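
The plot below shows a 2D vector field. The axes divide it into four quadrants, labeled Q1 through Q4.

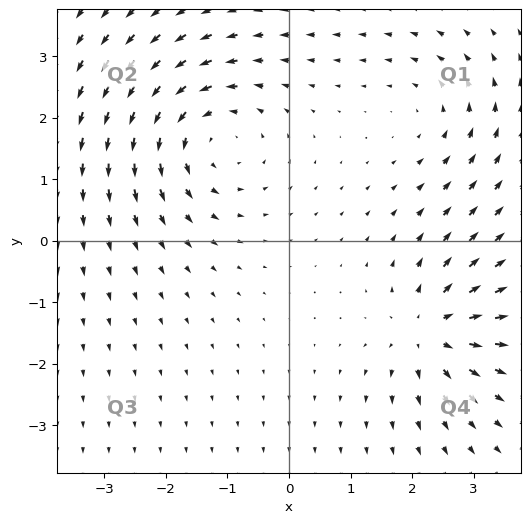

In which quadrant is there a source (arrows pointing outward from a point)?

Q4

The source sits at approximately (2.3, -1.5), which lies in quadrant Q4. The divergence there is about +4, positive as expected for a source.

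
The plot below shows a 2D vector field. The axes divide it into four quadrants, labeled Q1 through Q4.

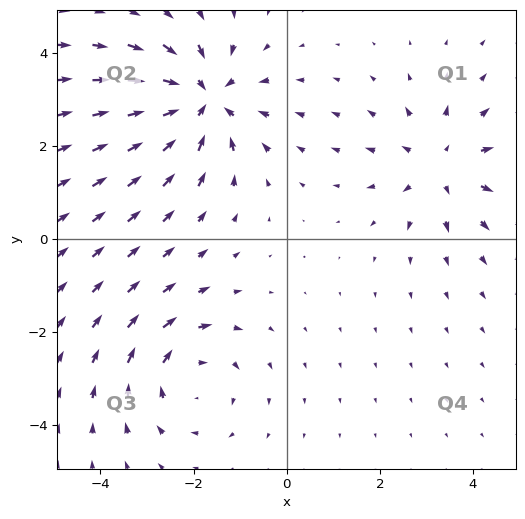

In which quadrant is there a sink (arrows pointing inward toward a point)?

Q2

The sink sits at approximately (-1.8, 3.0), which lies in quadrant Q2. The divergence there is about -5, negative as expected for a sink.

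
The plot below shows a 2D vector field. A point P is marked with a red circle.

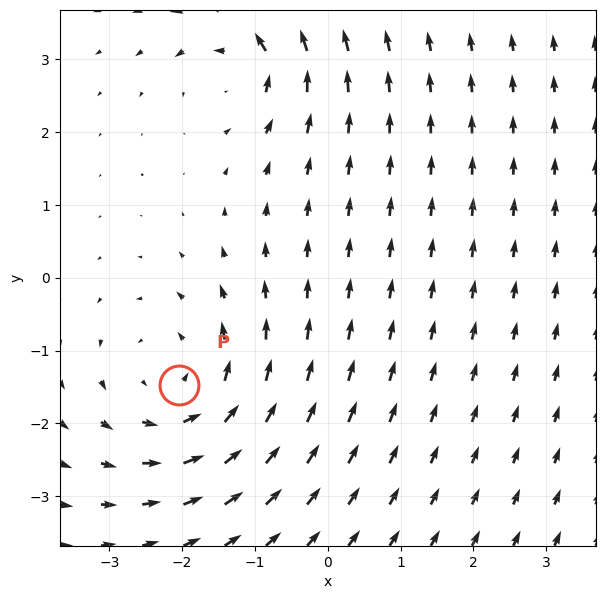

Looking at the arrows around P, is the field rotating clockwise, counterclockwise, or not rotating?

Near P at (-2.0, -1.5) the arrows circulate counterclockwise. The curl (z-component) there is about +4; positive curl means counterclockwise rotation.

counterclockwise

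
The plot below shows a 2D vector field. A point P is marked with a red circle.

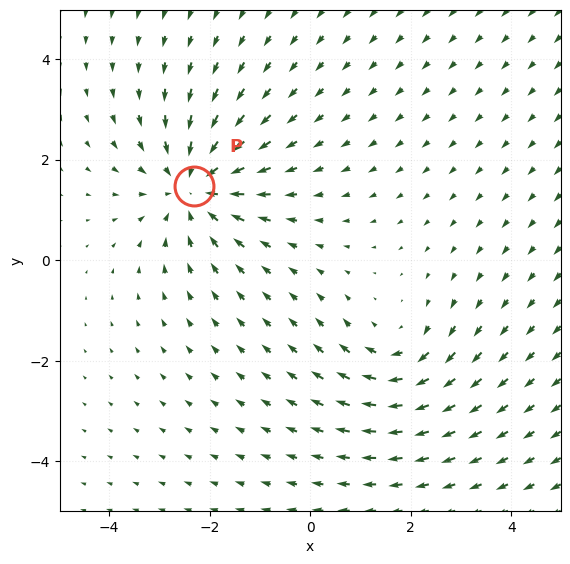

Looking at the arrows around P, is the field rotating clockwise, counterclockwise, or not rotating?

not rotating

Near P at (-2.3, 1.5) the arrows show no circulation. The curl there is ≈0.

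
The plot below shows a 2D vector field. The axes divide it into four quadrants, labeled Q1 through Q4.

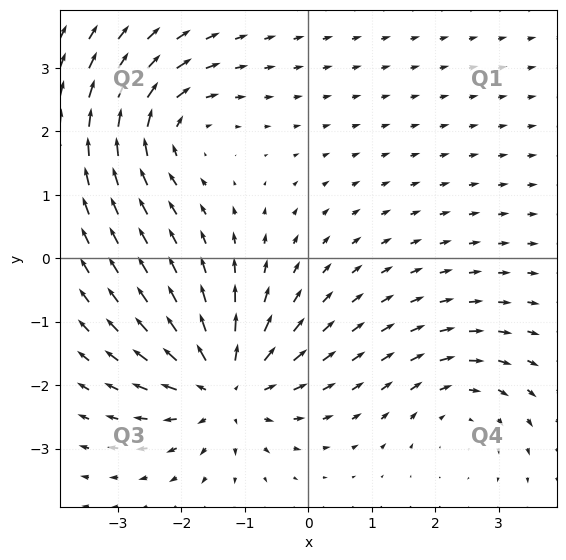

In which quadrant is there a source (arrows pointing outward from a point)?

Q3

The source sits at approximately (-1.3, -2.0), which lies in quadrant Q3. The divergence there is about +5, positive as expected for a source.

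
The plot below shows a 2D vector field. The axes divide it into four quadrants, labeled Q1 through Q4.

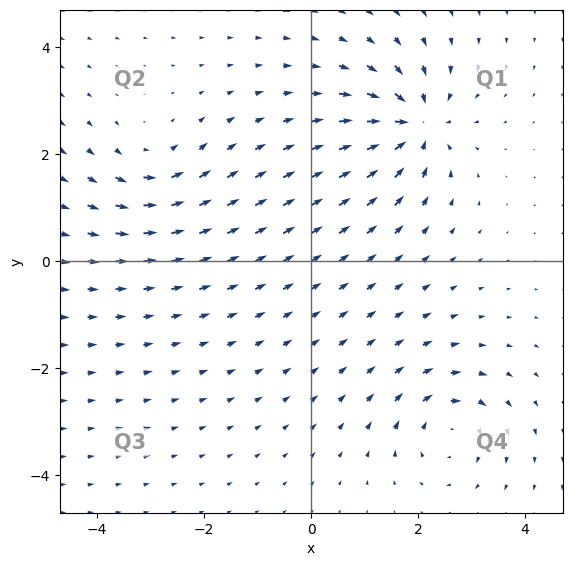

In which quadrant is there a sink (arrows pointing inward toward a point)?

Q1

The sink sits at approximately (2.0, 2.5), which lies in quadrant Q1. The divergence there is about -6, negative as expected for a sink.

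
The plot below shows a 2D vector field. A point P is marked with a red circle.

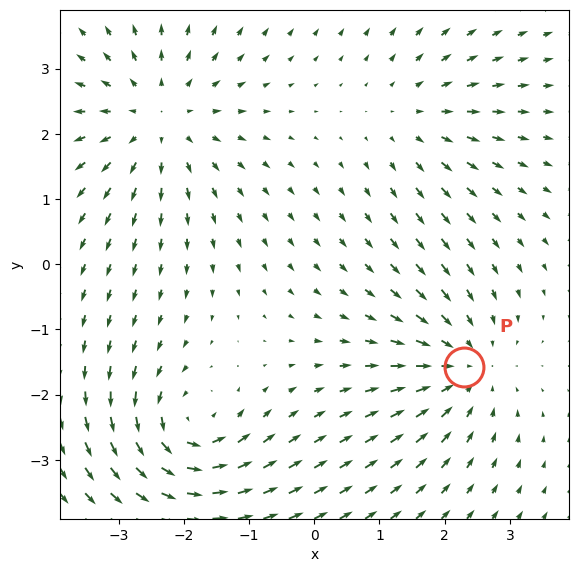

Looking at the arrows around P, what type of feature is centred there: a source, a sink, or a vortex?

sink

At P (2.3, -1.6) the arrows converge inward. Divergence about -4, curl ≈0 — negative divergence with near-zero curl is a sink.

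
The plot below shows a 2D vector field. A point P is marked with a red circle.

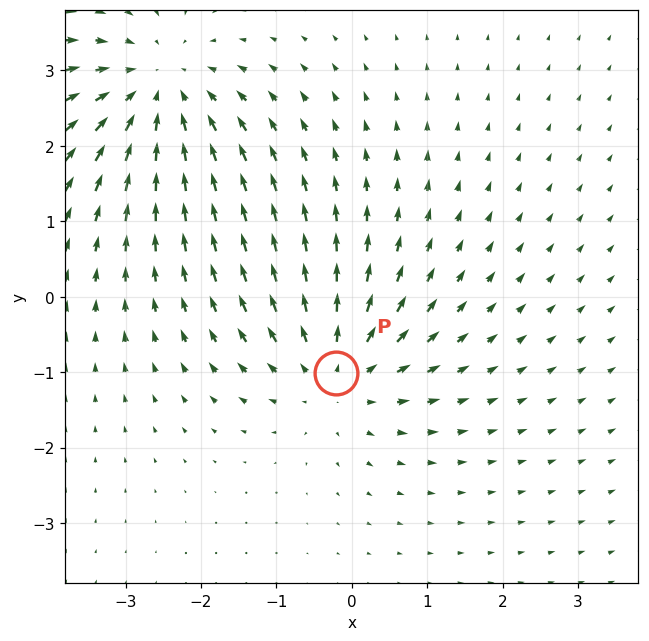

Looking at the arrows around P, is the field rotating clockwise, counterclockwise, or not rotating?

not rotating

Near P at (-0.2, -1.0) the arrows show no circulation. The curl there is ≈0.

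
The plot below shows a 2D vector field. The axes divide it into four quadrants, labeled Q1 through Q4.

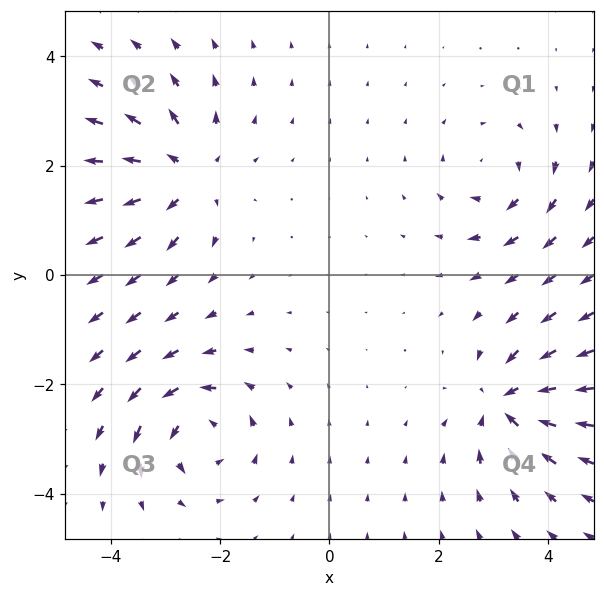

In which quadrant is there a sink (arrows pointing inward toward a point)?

Q4

The sink sits at approximately (3.3, -2.4), which lies in quadrant Q4. The divergence there is about -5, negative as expected for a sink.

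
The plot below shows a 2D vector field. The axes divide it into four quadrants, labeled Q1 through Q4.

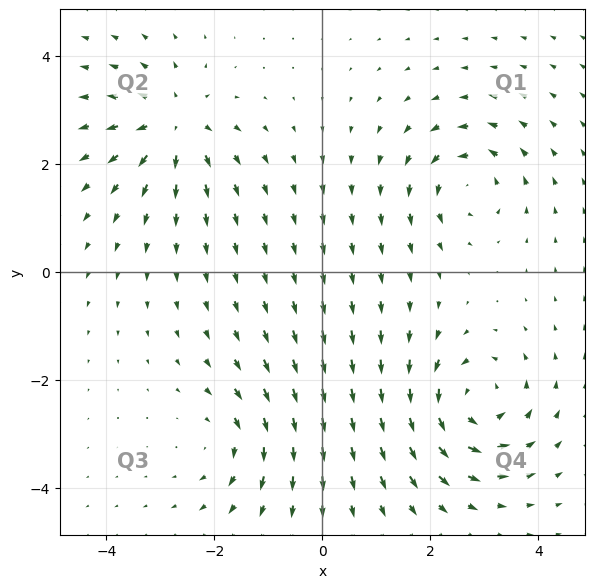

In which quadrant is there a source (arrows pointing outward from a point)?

The source sits at approximately (-2.7, 2.7), which lies in quadrant Q2. The divergence there is about +5, positive as expected for a source.

Q2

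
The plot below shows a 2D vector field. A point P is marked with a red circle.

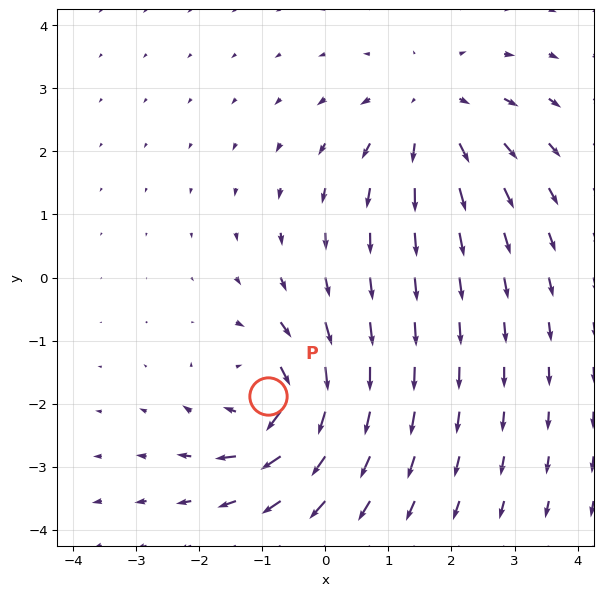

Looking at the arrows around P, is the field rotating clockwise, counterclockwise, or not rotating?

clockwise

Near P at (-0.9, -1.9) the arrows circulate clockwise. The curl (z-component) there is about -6; negative curl means clockwise rotation.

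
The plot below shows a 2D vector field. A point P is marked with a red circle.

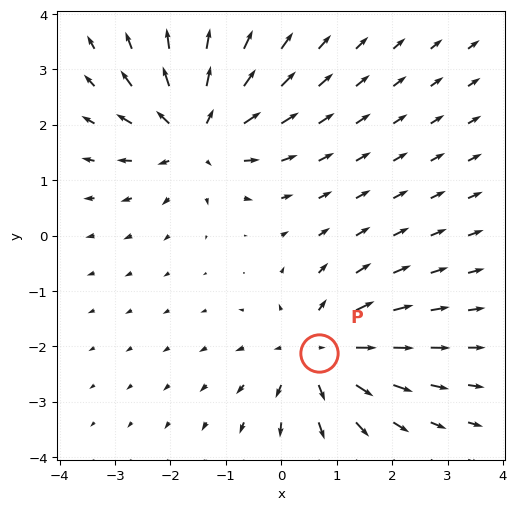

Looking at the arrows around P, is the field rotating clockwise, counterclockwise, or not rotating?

Near P at (0.7, -2.1) the arrows show no circulation. The curl there is ≈0.

not rotating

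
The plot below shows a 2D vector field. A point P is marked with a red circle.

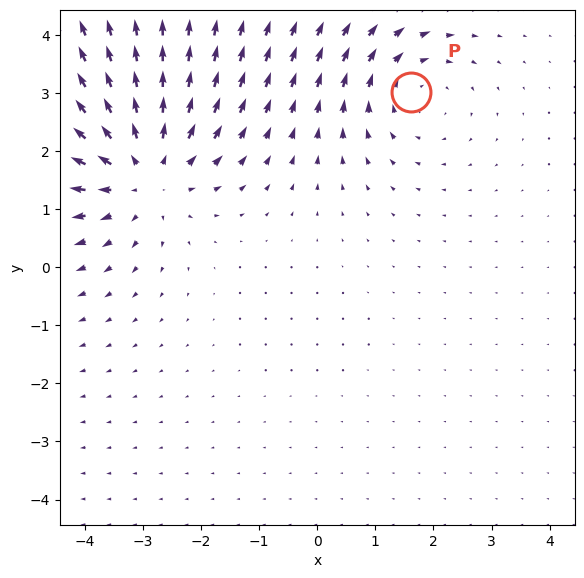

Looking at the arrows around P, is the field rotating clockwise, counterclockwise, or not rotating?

clockwise

Near P at (1.6, 3.0) the arrows circulate clockwise. The curl (z-component) there is about -3; negative curl means clockwise rotation.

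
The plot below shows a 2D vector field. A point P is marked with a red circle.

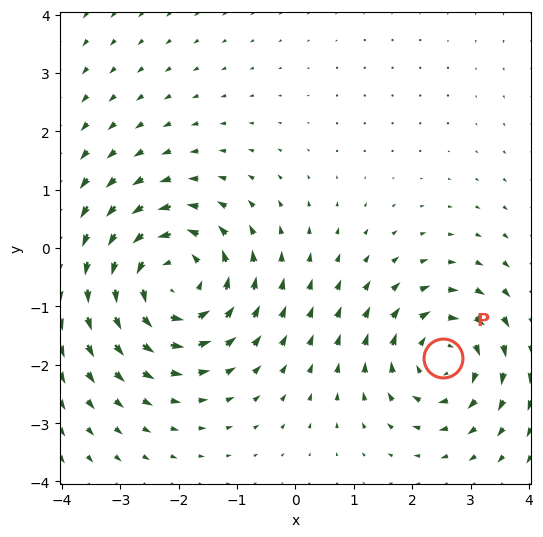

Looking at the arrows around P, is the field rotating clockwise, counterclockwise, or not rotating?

clockwise

Near P at (2.5, -1.9) the arrows circulate clockwise. The curl (z-component) there is about -4; negative curl means clockwise rotation.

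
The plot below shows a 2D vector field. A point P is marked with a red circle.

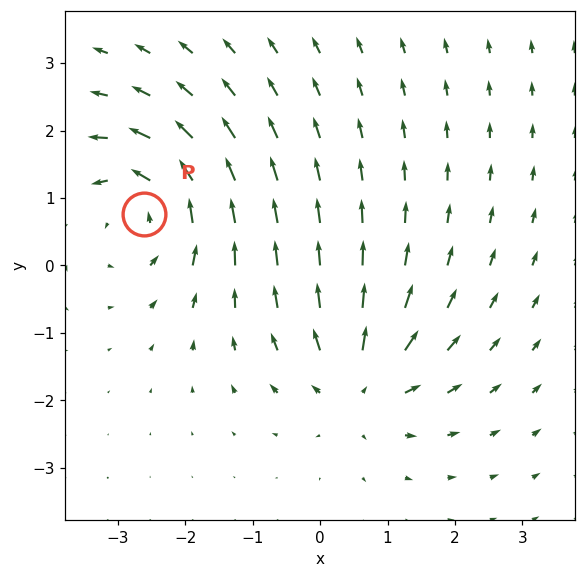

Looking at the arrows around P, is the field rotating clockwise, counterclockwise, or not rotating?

counterclockwise

Near P at (-2.6, 0.8) the arrows circulate counterclockwise. The curl (z-component) there is about +5; positive curl means counterclockwise rotation.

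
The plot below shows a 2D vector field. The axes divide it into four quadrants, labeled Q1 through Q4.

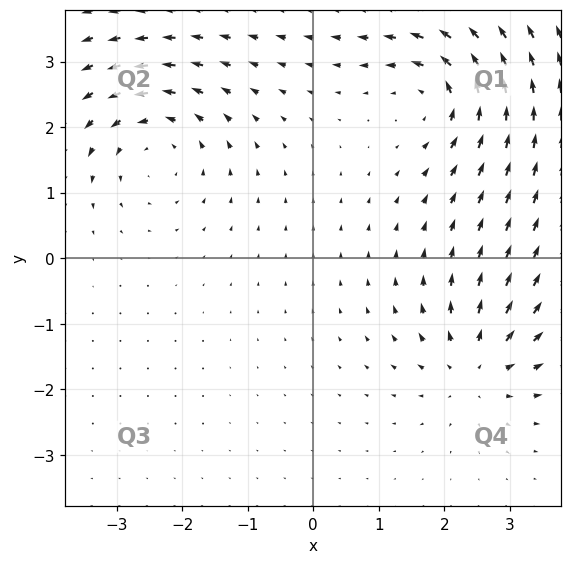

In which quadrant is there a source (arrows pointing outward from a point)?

Q4

The source sits at approximately (2.5, -1.6), which lies in quadrant Q4. The divergence there is about +5, positive as expected for a source.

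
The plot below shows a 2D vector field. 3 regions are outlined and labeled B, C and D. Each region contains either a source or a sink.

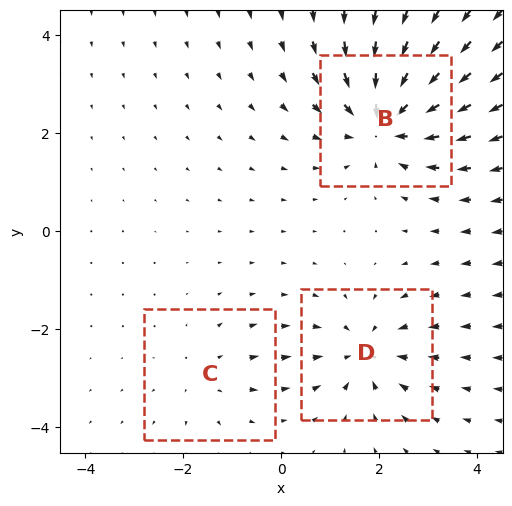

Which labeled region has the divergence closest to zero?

Divergence at each region's feature centre — B: about -5, C: about +2, D: about -3. Region C is closest to zero.

C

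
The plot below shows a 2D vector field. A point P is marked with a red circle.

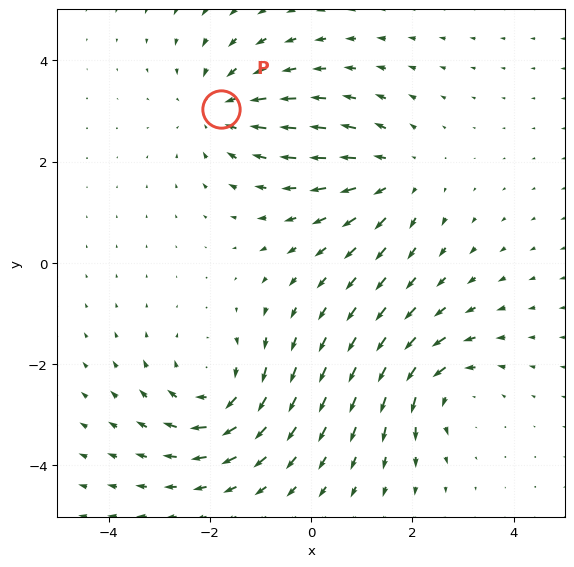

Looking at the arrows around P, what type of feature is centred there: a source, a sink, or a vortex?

At P (-1.8, 3.0) the arrows converge inward. Divergence about -3, curl ≈0 — negative divergence with near-zero curl is a sink.

sink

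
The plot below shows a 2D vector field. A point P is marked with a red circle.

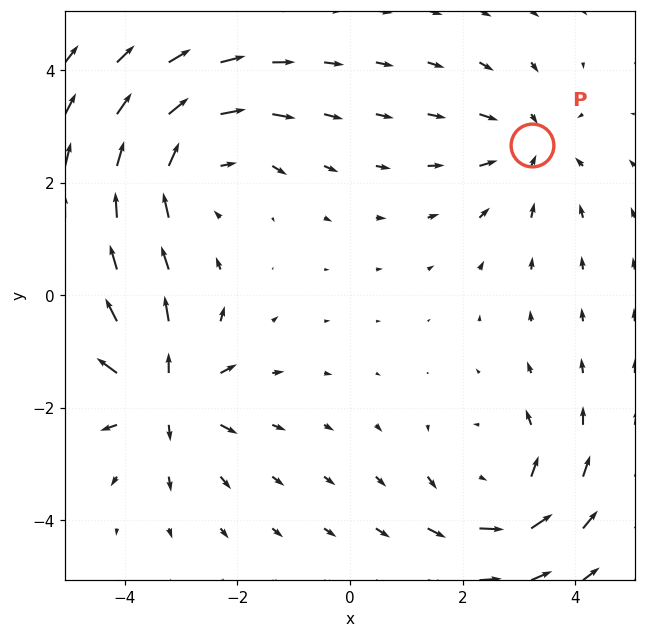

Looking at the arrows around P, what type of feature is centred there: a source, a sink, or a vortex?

sink

At P (3.2, 2.7) the arrows converge inward. Divergence about -3, curl ≈0 — negative divergence with near-zero curl is a sink.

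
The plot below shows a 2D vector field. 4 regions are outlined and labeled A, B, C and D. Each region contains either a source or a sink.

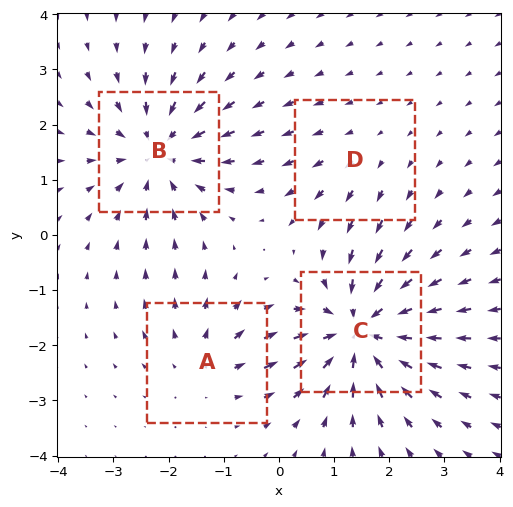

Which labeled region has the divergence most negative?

Divergence at each region's feature centre — A: about +3, B: about -5, C: about -6, D: about +2. Region C is most negative.

C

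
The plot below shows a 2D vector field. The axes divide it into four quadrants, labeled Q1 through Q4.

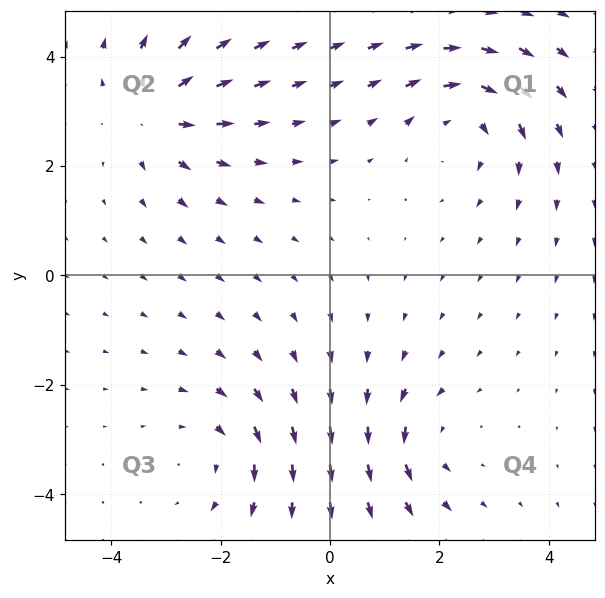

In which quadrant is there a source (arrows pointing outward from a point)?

The source sits at approximately (-3.2, 3.0), which lies in quadrant Q2. The divergence there is about +4, positive as expected for a source.

Q2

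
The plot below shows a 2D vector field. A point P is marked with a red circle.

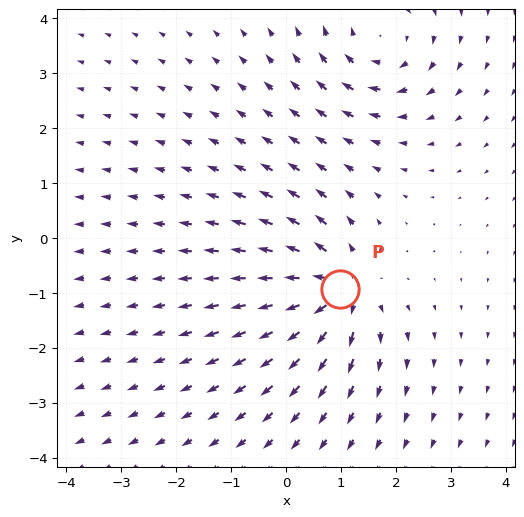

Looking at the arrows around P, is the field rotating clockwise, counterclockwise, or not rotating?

not rotating

Near P at (1.0, -0.9) the arrows show no circulation. The curl there is ≈0.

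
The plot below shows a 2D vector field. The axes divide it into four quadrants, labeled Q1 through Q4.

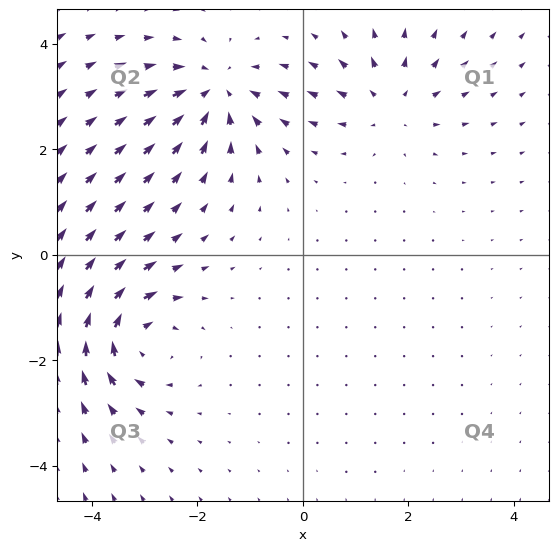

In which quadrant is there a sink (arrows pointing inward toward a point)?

The sink sits at approximately (-1.6, 3.1), which lies in quadrant Q2. The divergence there is about -4, negative as expected for a sink.

Q2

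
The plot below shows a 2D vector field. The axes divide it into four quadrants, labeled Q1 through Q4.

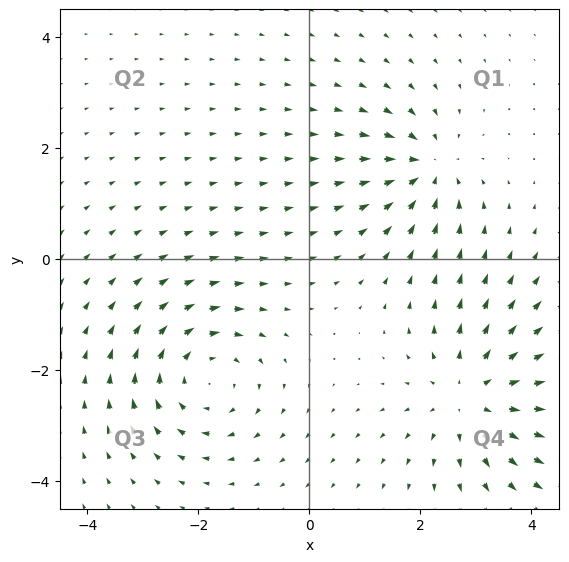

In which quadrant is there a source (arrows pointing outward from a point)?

The source sits at approximately (2.9, -2.5), which lies in quadrant Q4. The divergence there is about +3, positive as expected for a source.

Q4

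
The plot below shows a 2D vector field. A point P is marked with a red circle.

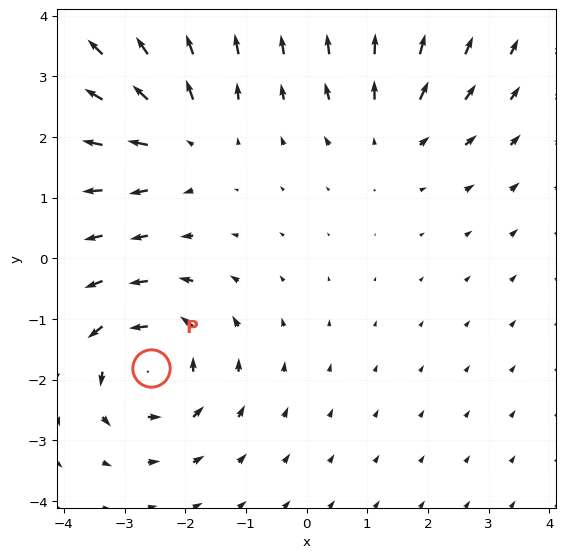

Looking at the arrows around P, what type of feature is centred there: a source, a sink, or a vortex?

At P (-2.6, -1.8) the arrows circulate counterclockwise. Divergence ≈0, curl about +6 — near-zero divergence with nonzero curl is a vortex.

vortex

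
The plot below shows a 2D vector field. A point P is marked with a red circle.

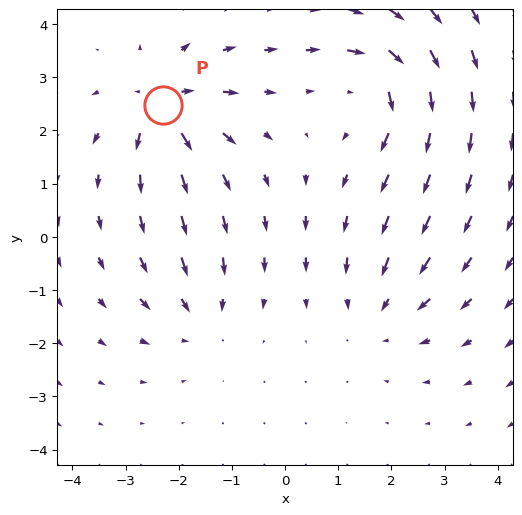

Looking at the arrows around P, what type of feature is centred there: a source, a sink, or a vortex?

At P (-2.3, 2.5) the arrows spread outward. Divergence about +6, curl ≈0 — positive divergence with near-zero curl is a source.

source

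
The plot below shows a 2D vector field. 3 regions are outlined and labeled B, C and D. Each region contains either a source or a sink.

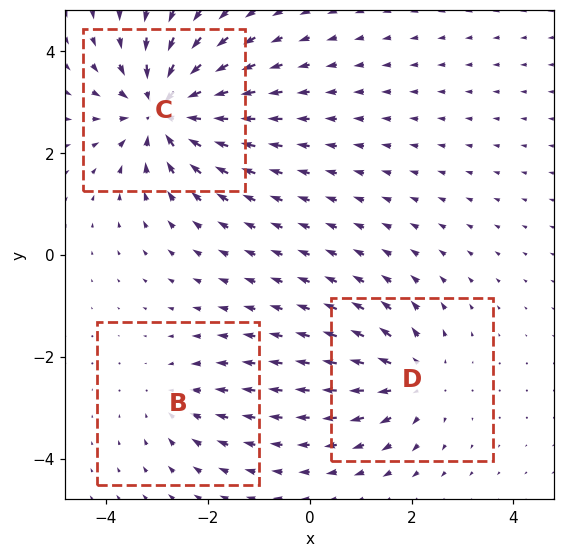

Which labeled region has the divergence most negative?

C

Divergence at each region's feature centre — B: about -2, C: about -5, D: about +3. Region C is most negative.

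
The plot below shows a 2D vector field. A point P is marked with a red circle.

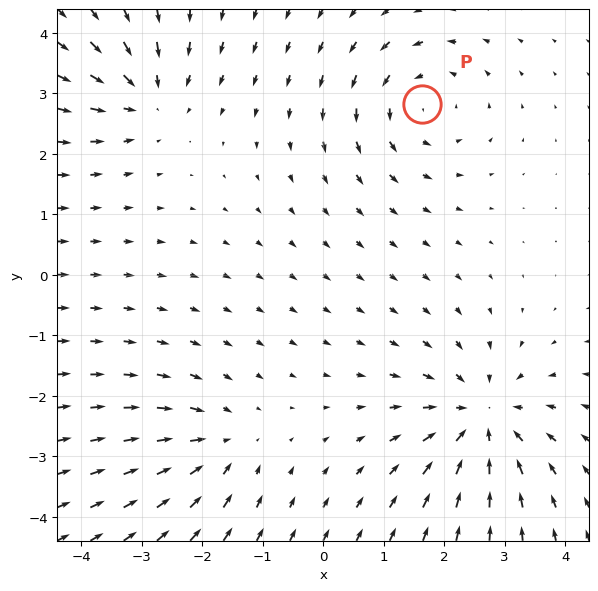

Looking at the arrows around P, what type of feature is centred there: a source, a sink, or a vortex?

At P (1.6, 2.8) the arrows circulate counterclockwise. Divergence ≈0, curl about +3 — near-zero divergence with nonzero curl is a vortex.

vortex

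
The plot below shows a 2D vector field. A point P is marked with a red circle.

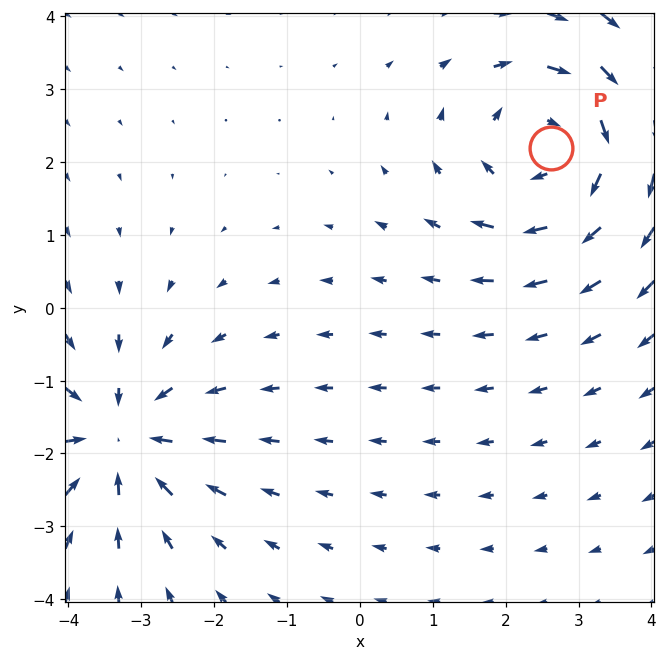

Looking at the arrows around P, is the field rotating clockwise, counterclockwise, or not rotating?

clockwise

Near P at (2.6, 2.2) the arrows circulate clockwise. The curl (z-component) there is about -4; negative curl means clockwise rotation.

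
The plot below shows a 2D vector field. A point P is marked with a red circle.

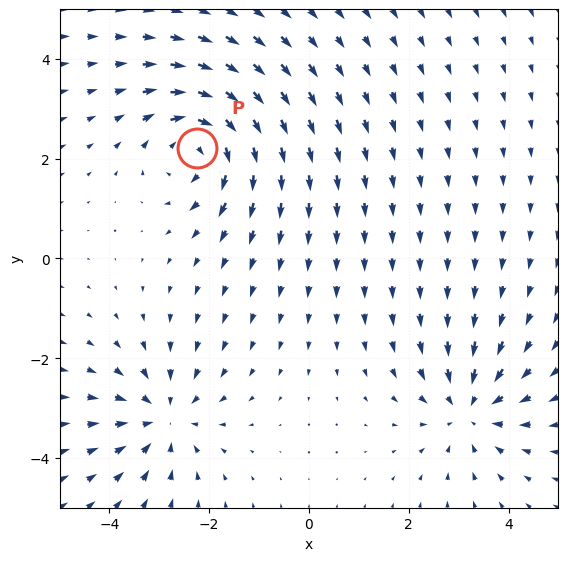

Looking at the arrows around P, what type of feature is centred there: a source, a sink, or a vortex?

At P (-2.3, 2.2) the arrows circulate clockwise. Divergence ≈0, curl about -6 — near-zero divergence with nonzero curl is a vortex.

vortex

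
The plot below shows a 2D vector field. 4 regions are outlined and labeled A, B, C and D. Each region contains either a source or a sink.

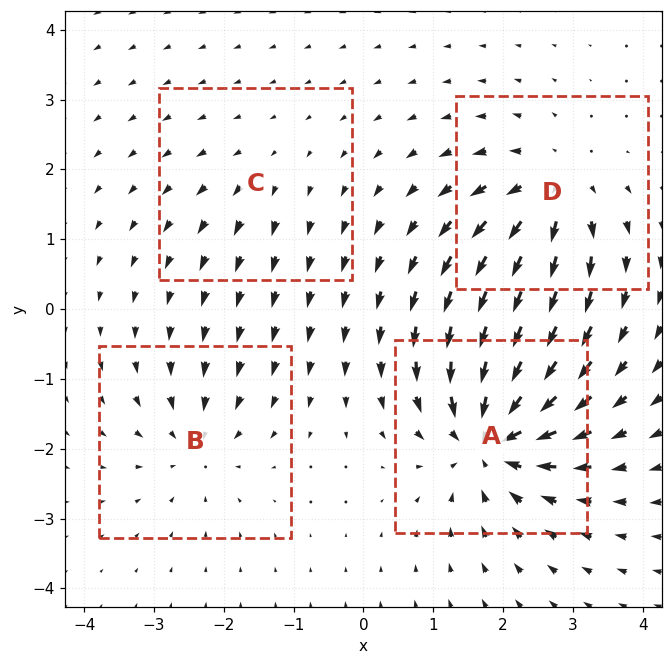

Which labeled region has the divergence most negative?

A

Divergence at each region's feature centre — A: about -8, B: about -4, C: about +2, D: about +6. Region A is most negative.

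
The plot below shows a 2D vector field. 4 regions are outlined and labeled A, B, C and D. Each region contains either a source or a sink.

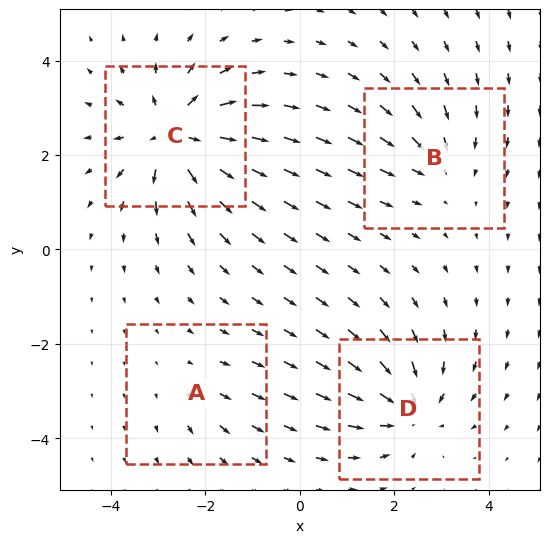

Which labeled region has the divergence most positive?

Divergence at each region's feature centre — A: about +2, B: about -3, C: about +7, D: about -5. Region C is most positive.

C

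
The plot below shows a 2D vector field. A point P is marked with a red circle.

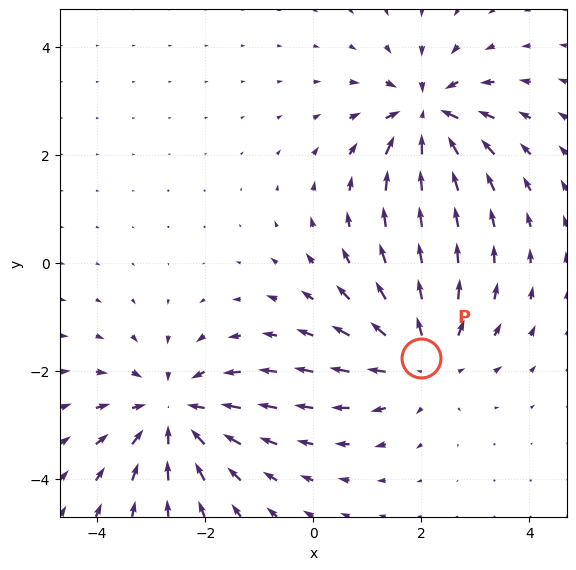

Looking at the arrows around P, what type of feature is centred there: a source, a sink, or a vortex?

source

At P (2.0, -1.8) the arrows spread outward. Divergence about +4, curl ≈0 — positive divergence with near-zero curl is a source.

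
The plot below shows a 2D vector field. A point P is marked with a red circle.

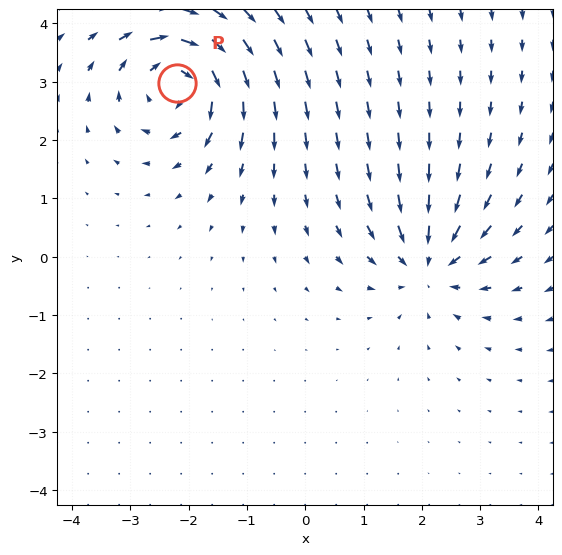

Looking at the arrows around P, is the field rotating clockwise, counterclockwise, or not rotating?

clockwise

Near P at (-2.2, 3.0) the arrows circulate clockwise. The curl (z-component) there is about -6; negative curl means clockwise rotation.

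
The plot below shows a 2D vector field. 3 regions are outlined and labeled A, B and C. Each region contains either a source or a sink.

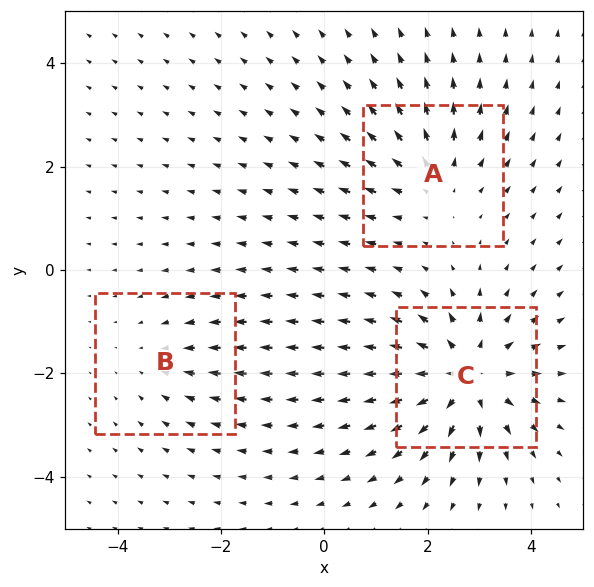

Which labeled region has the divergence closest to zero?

B

Divergence at each region's feature centre — A: about +3, B: about -2, C: about +5. Region B is closest to zero.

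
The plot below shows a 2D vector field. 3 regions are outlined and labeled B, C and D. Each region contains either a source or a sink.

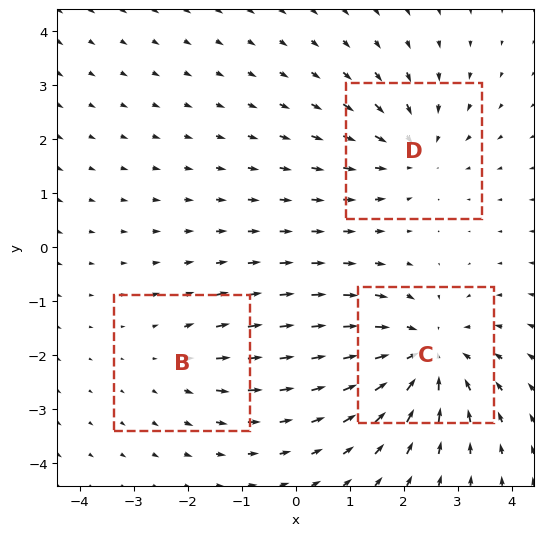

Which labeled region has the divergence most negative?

C

Divergence at each region's feature centre — B: about +2, C: about -4, D: about -3. Region C is most negative.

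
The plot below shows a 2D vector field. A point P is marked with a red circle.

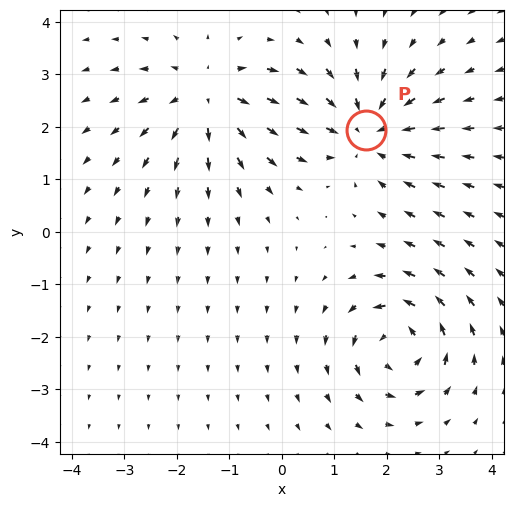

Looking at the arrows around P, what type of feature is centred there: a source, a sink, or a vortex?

sink

At P (1.6, 1.9) the arrows converge inward. Divergence about -4, curl ≈0 — negative divergence with near-zero curl is a sink.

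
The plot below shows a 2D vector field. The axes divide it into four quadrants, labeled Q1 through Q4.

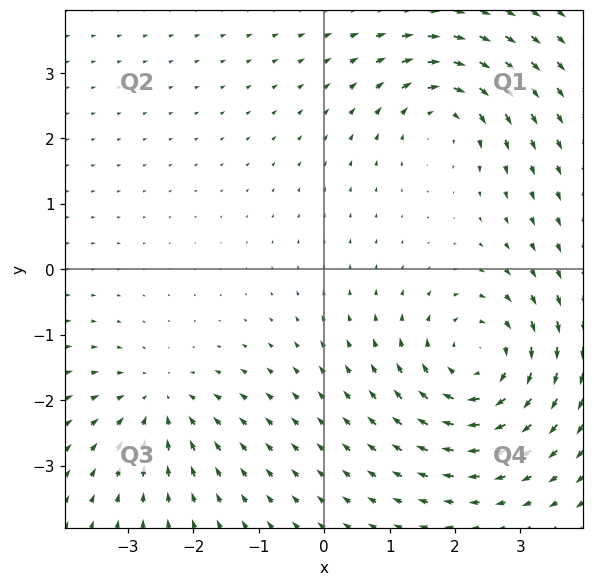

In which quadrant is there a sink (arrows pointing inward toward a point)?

The sink sits at approximately (-2.5, -2.0), which lies in quadrant Q3. The divergence there is about -3, negative as expected for a sink.

Q3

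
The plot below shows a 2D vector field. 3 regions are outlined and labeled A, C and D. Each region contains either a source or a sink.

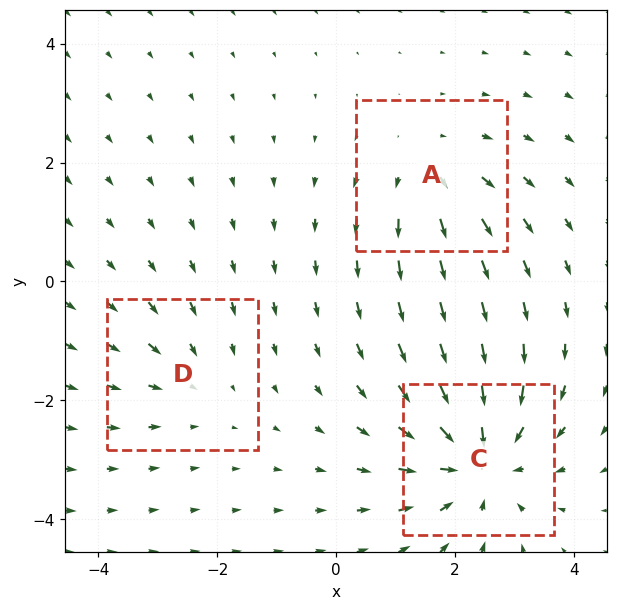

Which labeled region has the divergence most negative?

C

Divergence at each region's feature centre — A: about +3, C: about -5, D: about -2. Region C is most negative.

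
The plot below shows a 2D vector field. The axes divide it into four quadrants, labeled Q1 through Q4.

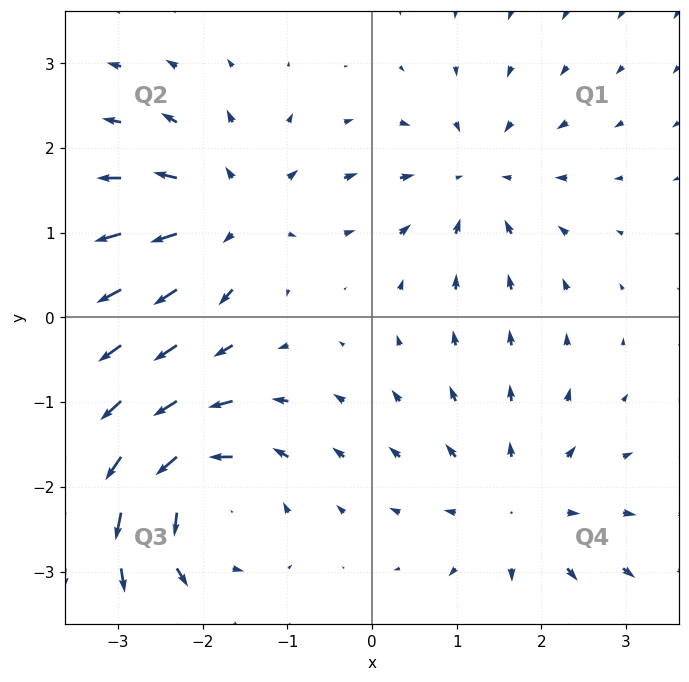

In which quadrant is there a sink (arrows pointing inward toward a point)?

Q1

The sink sits at approximately (1.2, 1.6), which lies in quadrant Q1. The divergence there is about -4, negative as expected for a sink.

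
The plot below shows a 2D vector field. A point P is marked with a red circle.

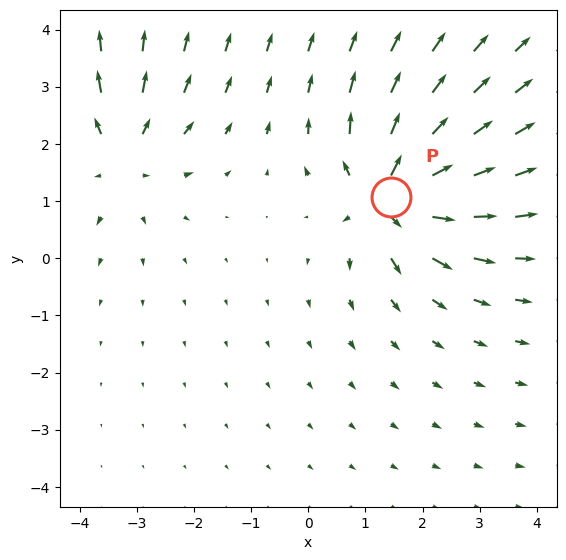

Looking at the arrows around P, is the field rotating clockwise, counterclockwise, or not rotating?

not rotating

Near P at (1.4, 1.1) the arrows show no circulation. The curl there is ≈0.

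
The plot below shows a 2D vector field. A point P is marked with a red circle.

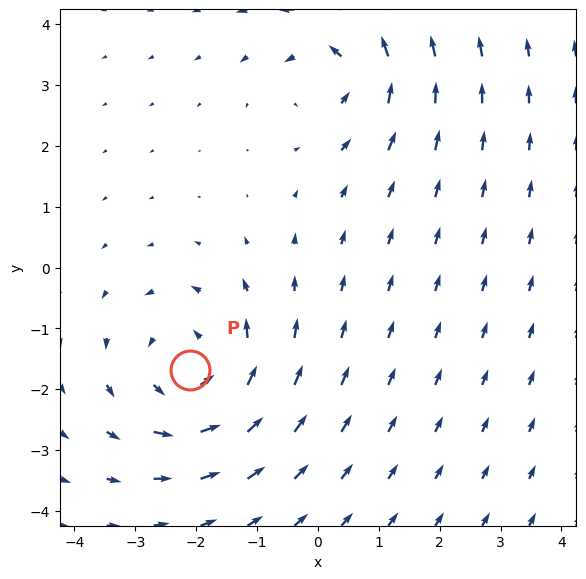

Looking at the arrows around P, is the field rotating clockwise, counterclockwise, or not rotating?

Near P at (-2.1, -1.7) the arrows circulate counterclockwise. The curl (z-component) there is about +4; positive curl means counterclockwise rotation.

counterclockwise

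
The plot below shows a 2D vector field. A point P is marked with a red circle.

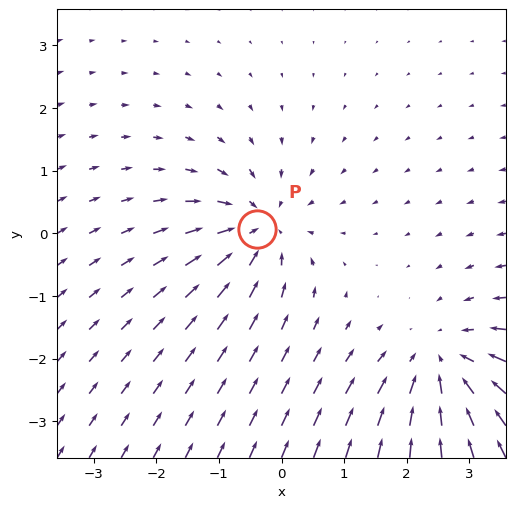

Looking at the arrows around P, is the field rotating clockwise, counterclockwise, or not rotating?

Near P at (-0.4, 0.1) the arrows show no circulation. The curl there is ≈0.

not rotating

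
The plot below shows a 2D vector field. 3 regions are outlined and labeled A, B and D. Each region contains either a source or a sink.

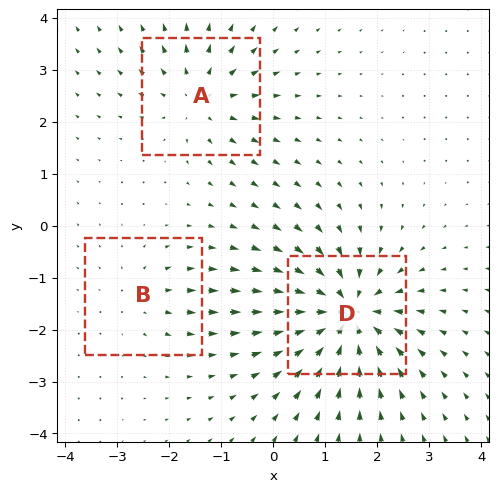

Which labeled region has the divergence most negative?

D

Divergence at each region's feature centre — A: about +3, B: about +2, D: about -6. Region D is most negative.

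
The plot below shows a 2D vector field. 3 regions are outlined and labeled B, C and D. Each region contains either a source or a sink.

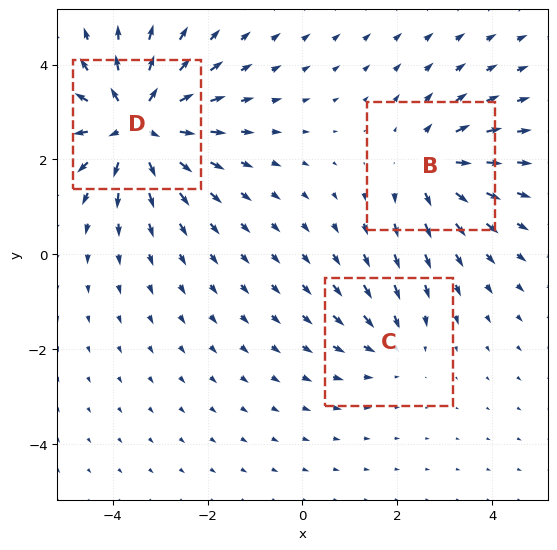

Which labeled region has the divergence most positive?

Divergence at each region's feature centre — B: about +3, C: about -2, D: about +6. Region D is most positive.

D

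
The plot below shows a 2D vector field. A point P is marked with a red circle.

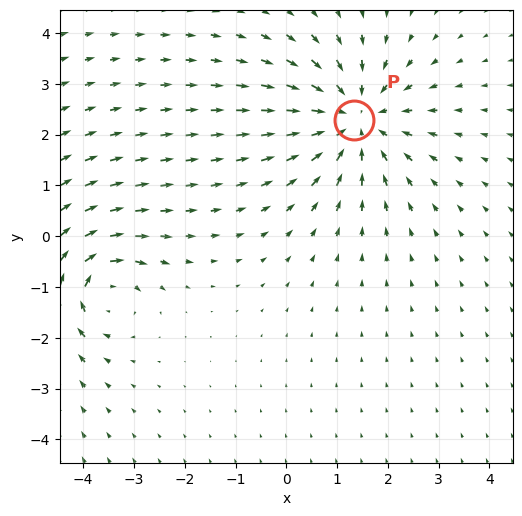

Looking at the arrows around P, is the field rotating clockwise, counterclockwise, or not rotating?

Near P at (1.3, 2.3) the arrows show no circulation. The curl there is ≈0.

not rotating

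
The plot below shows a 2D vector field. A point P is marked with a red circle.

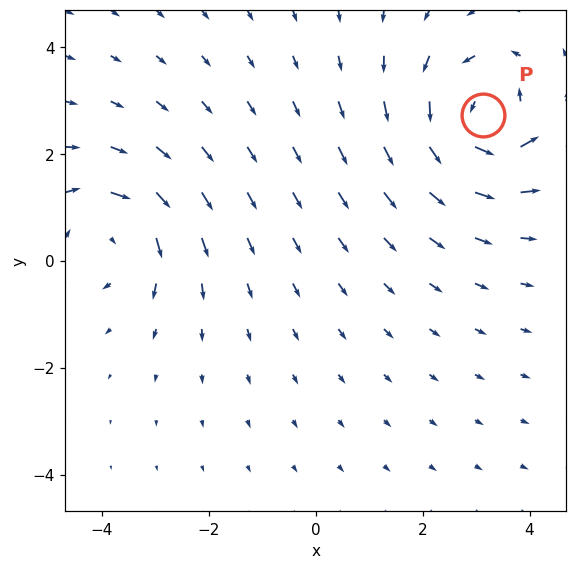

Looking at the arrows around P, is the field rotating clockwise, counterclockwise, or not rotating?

Near P at (3.1, 2.7) the arrows circulate counterclockwise. The curl (z-component) there is about +4; positive curl means counterclockwise rotation.

counterclockwise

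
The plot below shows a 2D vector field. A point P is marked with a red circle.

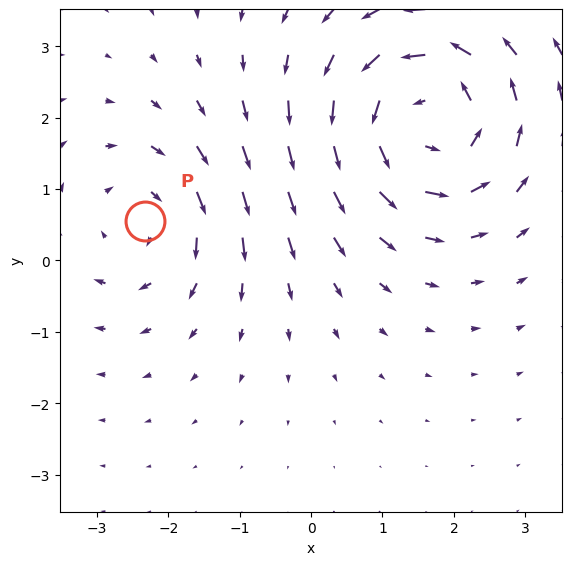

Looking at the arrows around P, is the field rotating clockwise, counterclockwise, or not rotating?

clockwise

Near P at (-2.3, 0.6) the arrows circulate clockwise. The curl (z-component) there is about -3; negative curl means clockwise rotation.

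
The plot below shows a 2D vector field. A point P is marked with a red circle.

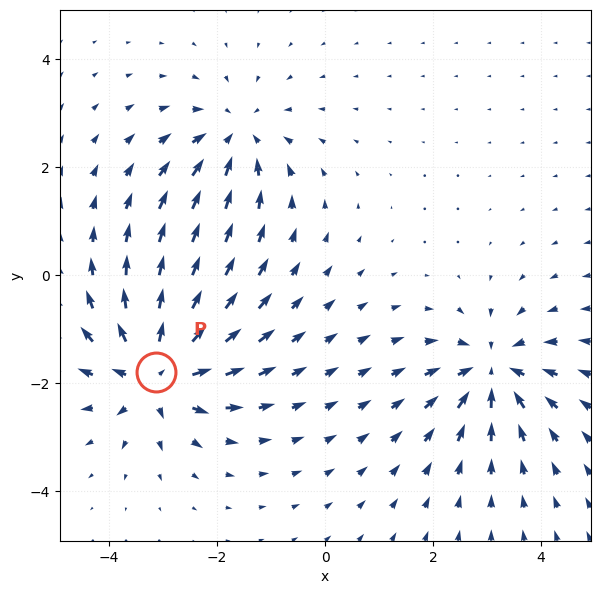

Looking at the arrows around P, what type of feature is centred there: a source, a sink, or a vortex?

At P (-3.1, -1.8) the arrows spread outward. Divergence about +6, curl ≈0 — positive divergence with near-zero curl is a source.

source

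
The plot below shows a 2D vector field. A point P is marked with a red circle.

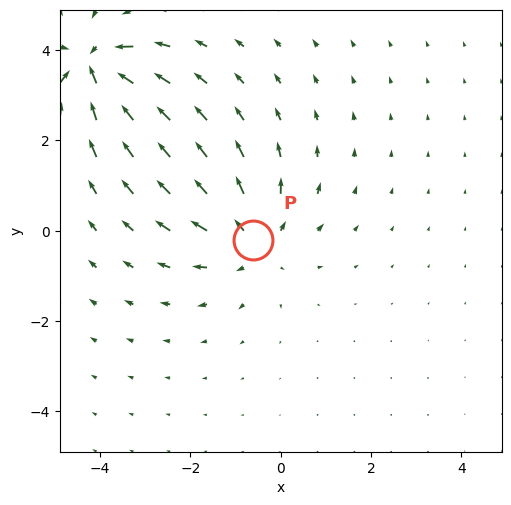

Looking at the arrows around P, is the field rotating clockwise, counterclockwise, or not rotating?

Near P at (-0.6, -0.2) the arrows show no circulation. The curl there is ≈0.

not rotating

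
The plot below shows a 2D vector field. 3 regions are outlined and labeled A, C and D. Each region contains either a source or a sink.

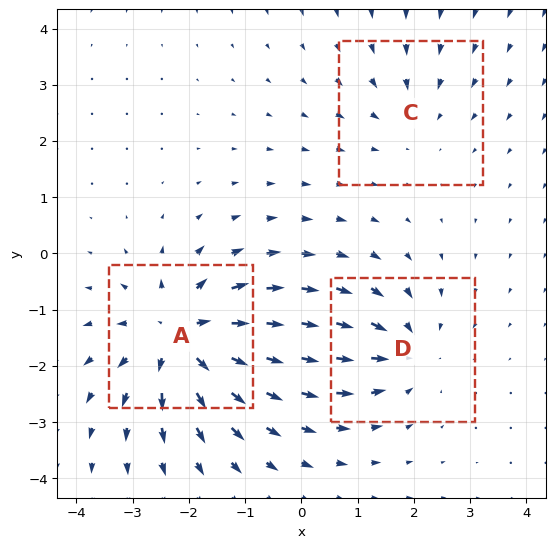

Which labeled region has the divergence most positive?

Divergence at each region's feature centre — A: about +5, C: about -2, D: about -3. Region A is most positive.

A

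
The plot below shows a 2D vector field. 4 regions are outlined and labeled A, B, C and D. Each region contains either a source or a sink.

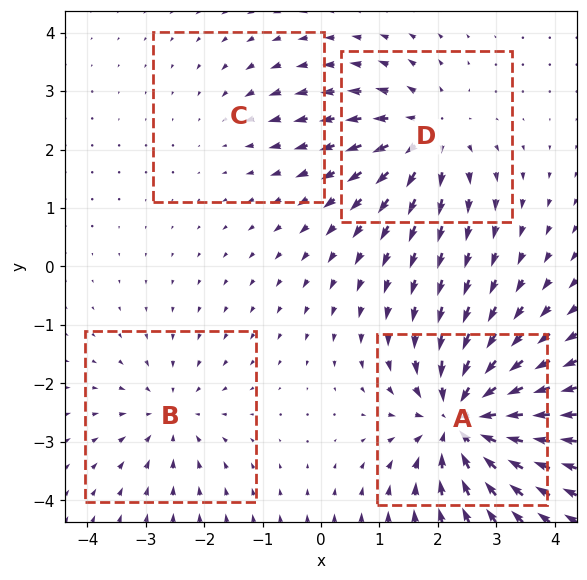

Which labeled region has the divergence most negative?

Divergence at each region's feature centre — A: about -8, B: about -4, C: about -2, D: about +5. Region A is most negative.

A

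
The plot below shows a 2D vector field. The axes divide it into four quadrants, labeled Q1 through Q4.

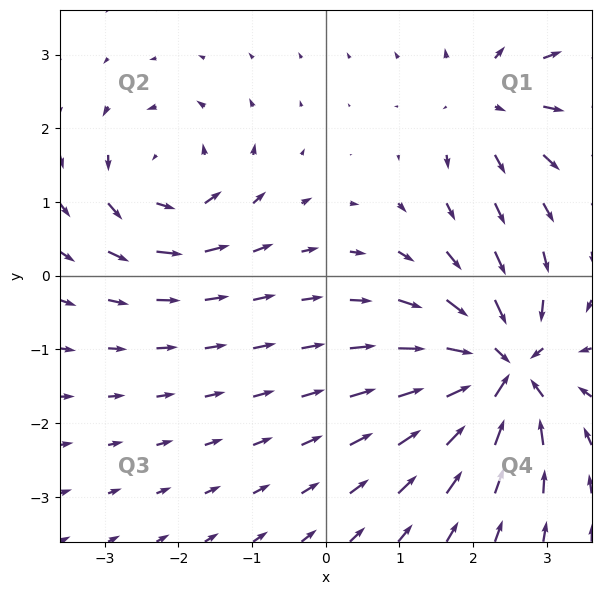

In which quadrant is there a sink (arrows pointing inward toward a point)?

The sink sits at approximately (2.4, -1.3), which lies in quadrant Q4. The divergence there is about -7, negative as expected for a sink.

Q4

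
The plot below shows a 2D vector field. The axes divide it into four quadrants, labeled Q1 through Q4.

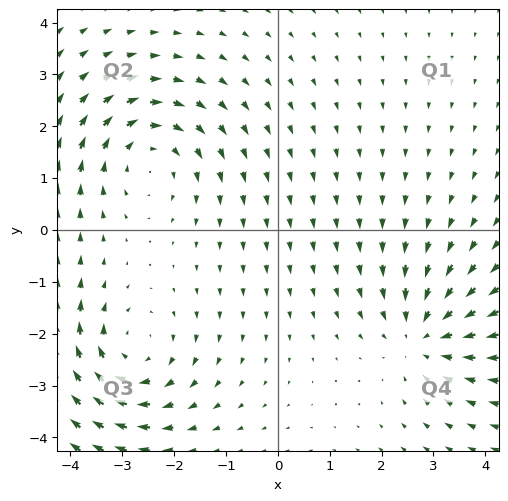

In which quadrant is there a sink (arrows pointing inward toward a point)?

Q4

The sink sits at approximately (2.8, -2.0), which lies in quadrant Q4. The divergence there is about -4, negative as expected for a sink.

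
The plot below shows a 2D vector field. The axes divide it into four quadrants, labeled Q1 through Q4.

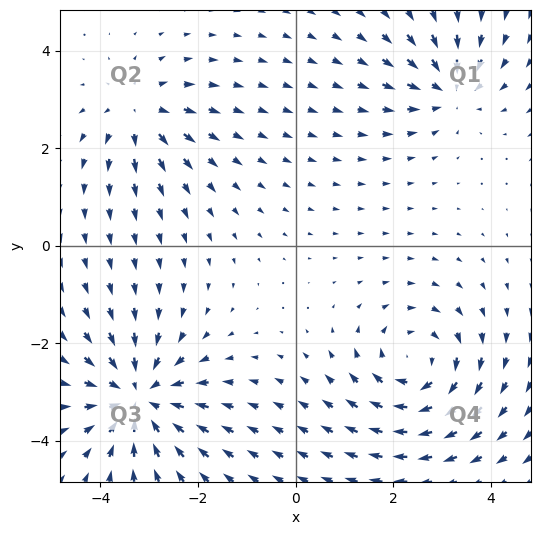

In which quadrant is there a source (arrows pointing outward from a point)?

The source sits at approximately (-3.2, 2.7), which lies in quadrant Q2. The divergence there is about +3, positive as expected for a source.

Q2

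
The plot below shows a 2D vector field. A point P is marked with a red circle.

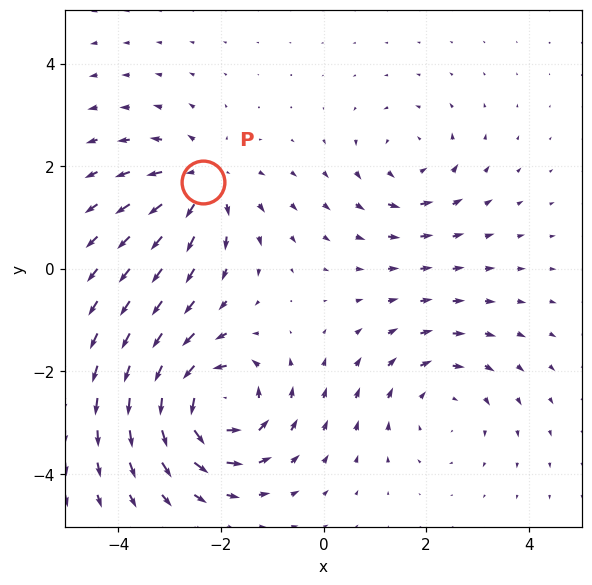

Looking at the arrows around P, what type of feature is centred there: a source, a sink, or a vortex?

At P (-2.3, 1.7) the arrows spread outward. Divergence about +4, curl ≈0 — positive divergence with near-zero curl is a source.

source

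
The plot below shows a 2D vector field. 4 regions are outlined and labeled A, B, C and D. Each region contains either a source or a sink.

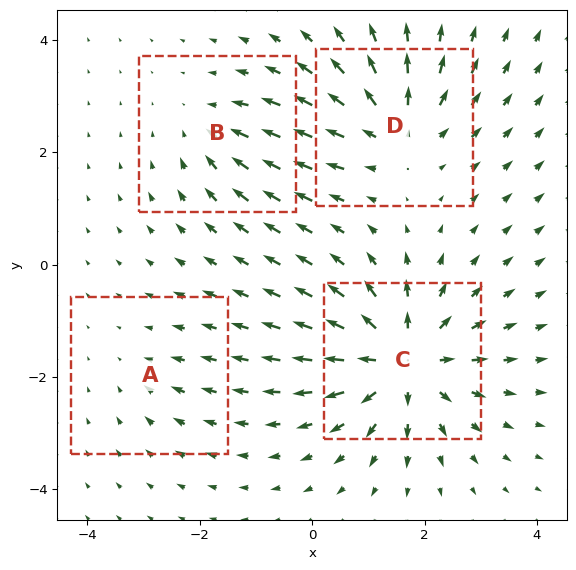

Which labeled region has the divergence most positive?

Divergence at each region's feature centre — A: about -2, B: about -4, C: about +8, D: about +5. Region C is most positive.

C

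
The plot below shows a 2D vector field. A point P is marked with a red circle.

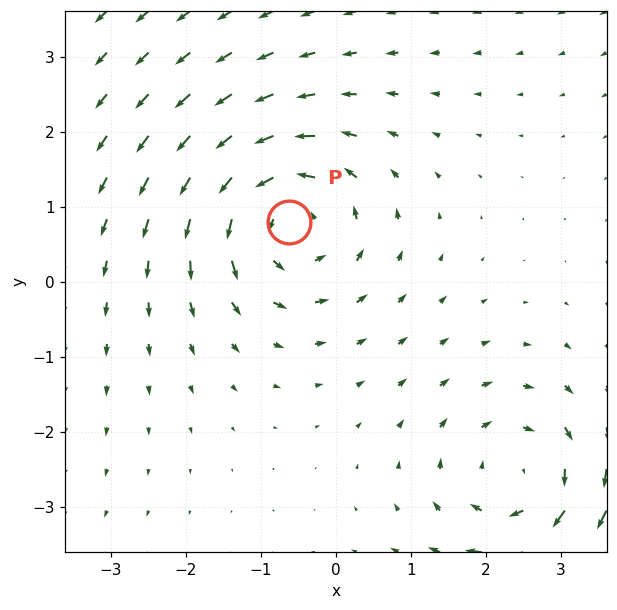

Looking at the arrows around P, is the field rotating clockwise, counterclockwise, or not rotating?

Near P at (-0.6, 0.8) the arrows circulate counterclockwise. The curl (z-component) there is about +4; positive curl means counterclockwise rotation.

counterclockwise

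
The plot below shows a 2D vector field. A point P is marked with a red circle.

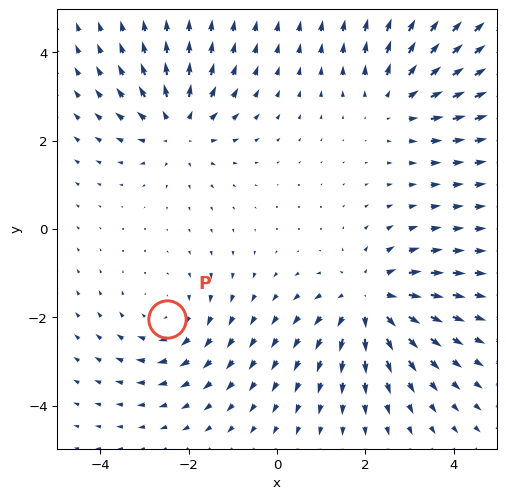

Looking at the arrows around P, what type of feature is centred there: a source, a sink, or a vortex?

vortex

At P (-2.5, -2.0) the arrows circulate clockwise. Divergence ≈0, curl about -2 — near-zero divergence with nonzero curl is a vortex.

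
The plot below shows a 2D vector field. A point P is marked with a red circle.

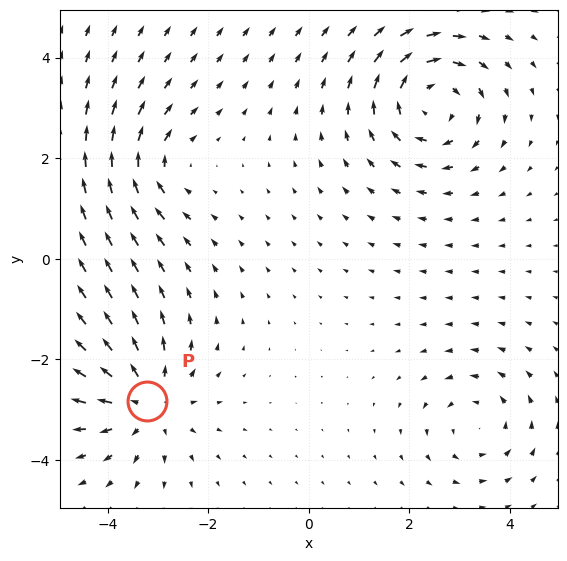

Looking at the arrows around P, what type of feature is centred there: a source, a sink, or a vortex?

source

At P (-3.2, -2.8) the arrows spread outward. Divergence about +4, curl ≈0 — positive divergence with near-zero curl is a source.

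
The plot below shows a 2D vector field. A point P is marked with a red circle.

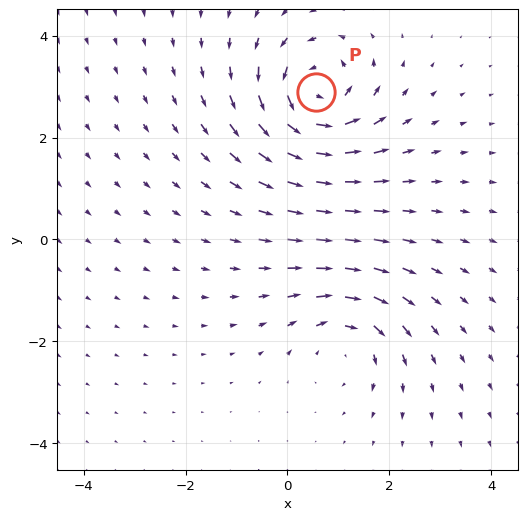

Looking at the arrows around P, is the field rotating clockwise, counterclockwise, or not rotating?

Near P at (0.6, 2.9) the arrows circulate counterclockwise. The curl (z-component) there is about +6; positive curl means counterclockwise rotation.

counterclockwise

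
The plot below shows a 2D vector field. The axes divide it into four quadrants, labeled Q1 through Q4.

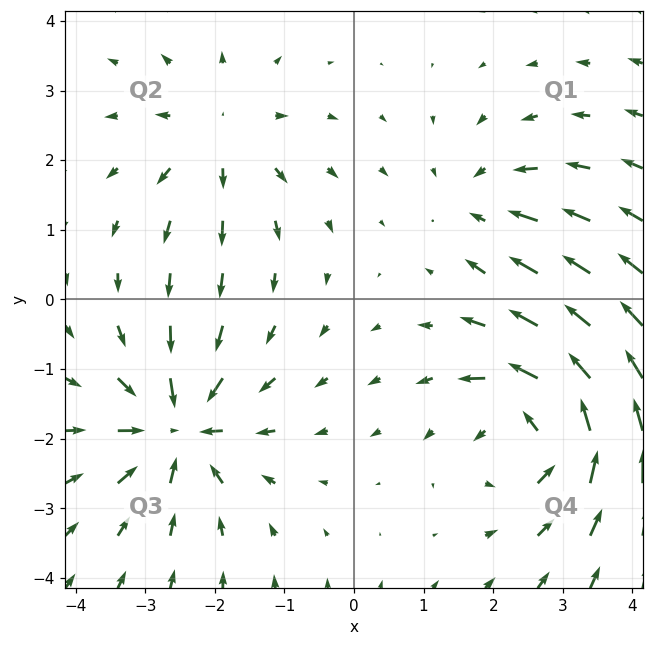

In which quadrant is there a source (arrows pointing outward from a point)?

The source sits at approximately (-1.9, 2.3), which lies in quadrant Q2. The divergence there is about +3, positive as expected for a source.

Q2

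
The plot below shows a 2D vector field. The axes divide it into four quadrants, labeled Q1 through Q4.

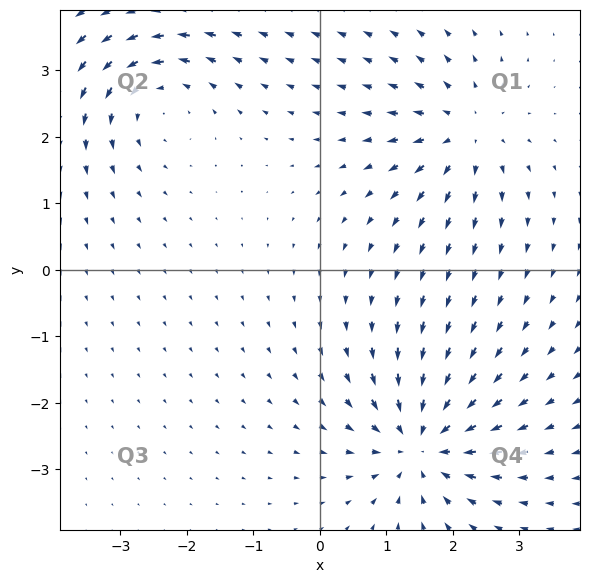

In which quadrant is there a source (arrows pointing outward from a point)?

The source sits at approximately (2.2, 2.1), which lies in quadrant Q1. The divergence there is about +4, positive as expected for a source.

Q1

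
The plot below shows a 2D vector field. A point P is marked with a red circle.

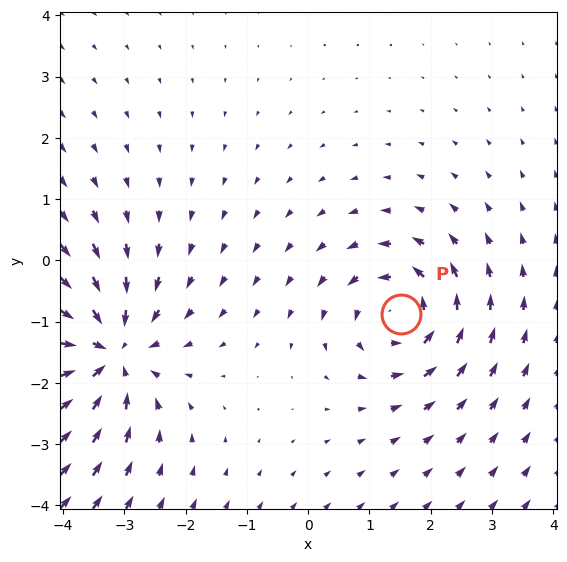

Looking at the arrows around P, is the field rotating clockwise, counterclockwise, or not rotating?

counterclockwise

Near P at (1.5, -0.9) the arrows circulate counterclockwise. The curl (z-component) there is about +4; positive curl means counterclockwise rotation.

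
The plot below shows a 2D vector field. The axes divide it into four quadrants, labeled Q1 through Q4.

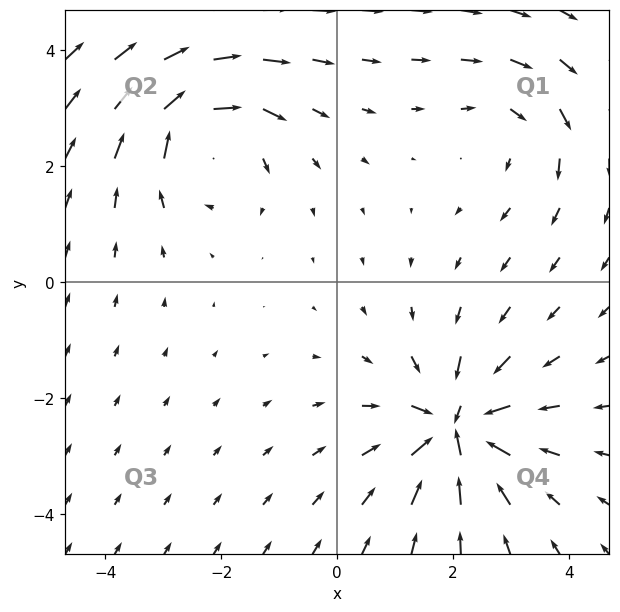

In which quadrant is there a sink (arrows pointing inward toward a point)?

Q4

The sink sits at approximately (2.1, -2.5), which lies in quadrant Q4. The divergence there is about -5, negative as expected for a sink.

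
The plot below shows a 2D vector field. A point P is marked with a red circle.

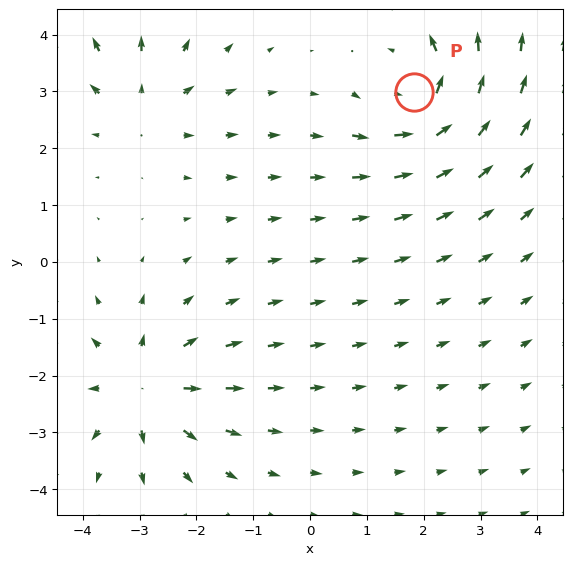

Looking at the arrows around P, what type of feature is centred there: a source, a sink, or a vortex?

vortex

At P (1.8, 3.0) the arrows circulate counterclockwise. Divergence ≈0, curl about +5 — near-zero divergence with nonzero curl is a vortex.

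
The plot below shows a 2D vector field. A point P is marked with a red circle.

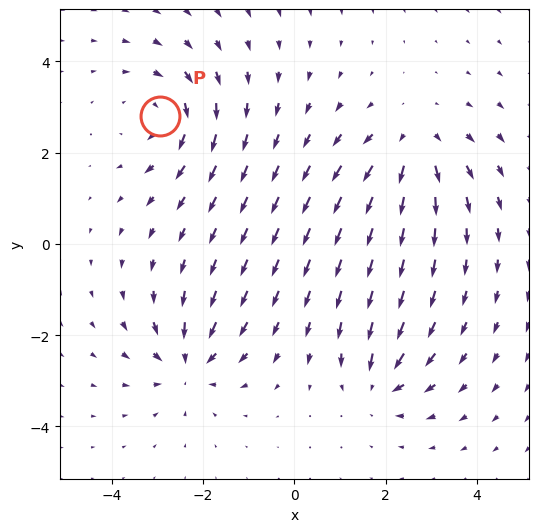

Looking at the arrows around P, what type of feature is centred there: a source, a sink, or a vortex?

At P (-3.0, 2.8) the arrows circulate clockwise. Divergence ≈0, curl about -4 — near-zero divergence with nonzero curl is a vortex.

vortex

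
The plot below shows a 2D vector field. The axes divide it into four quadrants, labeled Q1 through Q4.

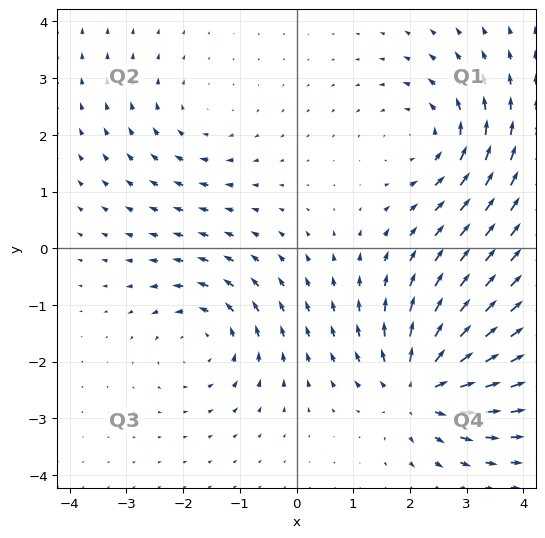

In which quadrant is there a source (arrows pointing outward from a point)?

The source sits at approximately (2.2, -2.5), which lies in quadrant Q4. The divergence there is about +6, positive as expected for a source.

Q4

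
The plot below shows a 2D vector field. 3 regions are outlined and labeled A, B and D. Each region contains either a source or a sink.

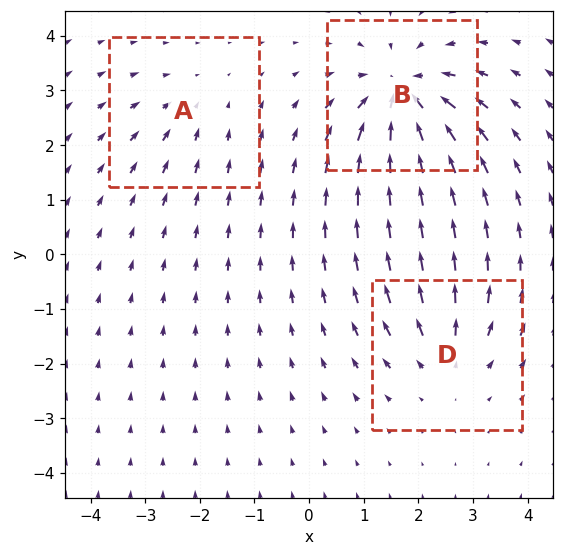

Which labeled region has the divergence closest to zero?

Divergence at each region's feature centre — A: about -2, B: about -5, D: about +3. Region A is closest to zero.

A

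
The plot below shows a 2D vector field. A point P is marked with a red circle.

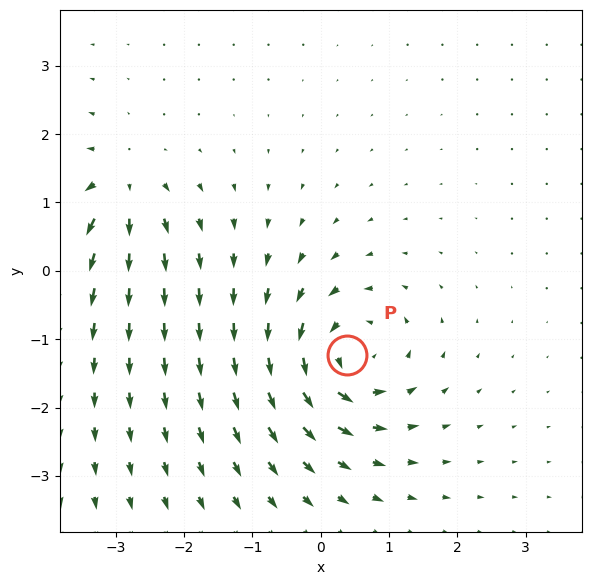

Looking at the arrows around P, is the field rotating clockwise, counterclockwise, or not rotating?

counterclockwise

Near P at (0.4, -1.2) the arrows circulate counterclockwise. The curl (z-component) there is about +5; positive curl means counterclockwise rotation.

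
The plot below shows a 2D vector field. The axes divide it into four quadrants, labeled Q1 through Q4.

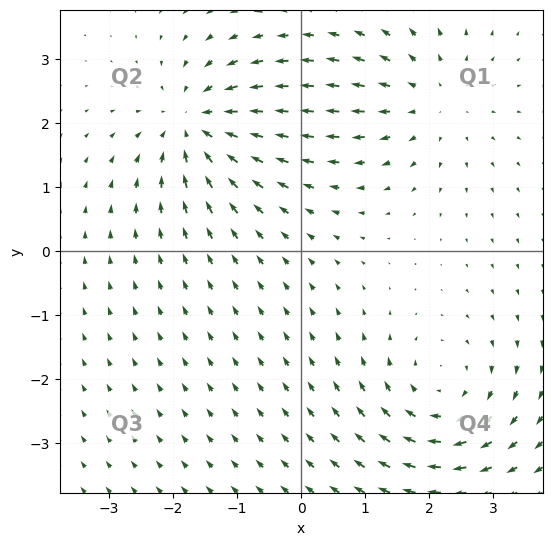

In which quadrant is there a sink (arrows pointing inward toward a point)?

Q2

The sink sits at approximately (-1.6, 2.0), which lies in quadrant Q2. The divergence there is about -5, negative as expected for a sink.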